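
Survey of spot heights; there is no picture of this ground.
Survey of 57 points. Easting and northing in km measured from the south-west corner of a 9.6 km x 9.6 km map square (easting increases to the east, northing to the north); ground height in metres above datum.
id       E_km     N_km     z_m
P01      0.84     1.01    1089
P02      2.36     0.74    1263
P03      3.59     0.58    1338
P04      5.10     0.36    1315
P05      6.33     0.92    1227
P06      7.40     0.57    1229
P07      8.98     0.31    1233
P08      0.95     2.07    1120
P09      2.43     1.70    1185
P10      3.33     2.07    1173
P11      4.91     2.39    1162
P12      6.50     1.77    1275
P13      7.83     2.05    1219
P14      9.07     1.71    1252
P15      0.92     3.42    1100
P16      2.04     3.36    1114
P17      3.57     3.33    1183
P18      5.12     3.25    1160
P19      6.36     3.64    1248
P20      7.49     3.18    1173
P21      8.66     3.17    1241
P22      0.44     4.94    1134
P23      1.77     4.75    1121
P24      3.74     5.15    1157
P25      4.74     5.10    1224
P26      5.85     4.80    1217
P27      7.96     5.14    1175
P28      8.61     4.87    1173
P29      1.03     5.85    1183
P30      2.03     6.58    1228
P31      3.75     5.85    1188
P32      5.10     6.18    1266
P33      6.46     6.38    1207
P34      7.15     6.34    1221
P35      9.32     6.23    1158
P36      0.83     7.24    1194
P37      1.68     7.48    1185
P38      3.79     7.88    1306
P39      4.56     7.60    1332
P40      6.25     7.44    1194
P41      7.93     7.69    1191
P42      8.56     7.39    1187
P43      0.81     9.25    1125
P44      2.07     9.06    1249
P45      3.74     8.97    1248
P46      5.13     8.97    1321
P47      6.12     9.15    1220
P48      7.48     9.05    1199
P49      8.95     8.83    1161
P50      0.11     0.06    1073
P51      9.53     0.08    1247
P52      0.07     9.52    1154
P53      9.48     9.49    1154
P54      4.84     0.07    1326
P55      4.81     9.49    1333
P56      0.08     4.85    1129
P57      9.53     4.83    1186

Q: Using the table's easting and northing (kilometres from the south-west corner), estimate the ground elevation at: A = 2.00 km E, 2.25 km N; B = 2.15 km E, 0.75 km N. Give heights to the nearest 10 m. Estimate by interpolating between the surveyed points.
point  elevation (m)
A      1180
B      1230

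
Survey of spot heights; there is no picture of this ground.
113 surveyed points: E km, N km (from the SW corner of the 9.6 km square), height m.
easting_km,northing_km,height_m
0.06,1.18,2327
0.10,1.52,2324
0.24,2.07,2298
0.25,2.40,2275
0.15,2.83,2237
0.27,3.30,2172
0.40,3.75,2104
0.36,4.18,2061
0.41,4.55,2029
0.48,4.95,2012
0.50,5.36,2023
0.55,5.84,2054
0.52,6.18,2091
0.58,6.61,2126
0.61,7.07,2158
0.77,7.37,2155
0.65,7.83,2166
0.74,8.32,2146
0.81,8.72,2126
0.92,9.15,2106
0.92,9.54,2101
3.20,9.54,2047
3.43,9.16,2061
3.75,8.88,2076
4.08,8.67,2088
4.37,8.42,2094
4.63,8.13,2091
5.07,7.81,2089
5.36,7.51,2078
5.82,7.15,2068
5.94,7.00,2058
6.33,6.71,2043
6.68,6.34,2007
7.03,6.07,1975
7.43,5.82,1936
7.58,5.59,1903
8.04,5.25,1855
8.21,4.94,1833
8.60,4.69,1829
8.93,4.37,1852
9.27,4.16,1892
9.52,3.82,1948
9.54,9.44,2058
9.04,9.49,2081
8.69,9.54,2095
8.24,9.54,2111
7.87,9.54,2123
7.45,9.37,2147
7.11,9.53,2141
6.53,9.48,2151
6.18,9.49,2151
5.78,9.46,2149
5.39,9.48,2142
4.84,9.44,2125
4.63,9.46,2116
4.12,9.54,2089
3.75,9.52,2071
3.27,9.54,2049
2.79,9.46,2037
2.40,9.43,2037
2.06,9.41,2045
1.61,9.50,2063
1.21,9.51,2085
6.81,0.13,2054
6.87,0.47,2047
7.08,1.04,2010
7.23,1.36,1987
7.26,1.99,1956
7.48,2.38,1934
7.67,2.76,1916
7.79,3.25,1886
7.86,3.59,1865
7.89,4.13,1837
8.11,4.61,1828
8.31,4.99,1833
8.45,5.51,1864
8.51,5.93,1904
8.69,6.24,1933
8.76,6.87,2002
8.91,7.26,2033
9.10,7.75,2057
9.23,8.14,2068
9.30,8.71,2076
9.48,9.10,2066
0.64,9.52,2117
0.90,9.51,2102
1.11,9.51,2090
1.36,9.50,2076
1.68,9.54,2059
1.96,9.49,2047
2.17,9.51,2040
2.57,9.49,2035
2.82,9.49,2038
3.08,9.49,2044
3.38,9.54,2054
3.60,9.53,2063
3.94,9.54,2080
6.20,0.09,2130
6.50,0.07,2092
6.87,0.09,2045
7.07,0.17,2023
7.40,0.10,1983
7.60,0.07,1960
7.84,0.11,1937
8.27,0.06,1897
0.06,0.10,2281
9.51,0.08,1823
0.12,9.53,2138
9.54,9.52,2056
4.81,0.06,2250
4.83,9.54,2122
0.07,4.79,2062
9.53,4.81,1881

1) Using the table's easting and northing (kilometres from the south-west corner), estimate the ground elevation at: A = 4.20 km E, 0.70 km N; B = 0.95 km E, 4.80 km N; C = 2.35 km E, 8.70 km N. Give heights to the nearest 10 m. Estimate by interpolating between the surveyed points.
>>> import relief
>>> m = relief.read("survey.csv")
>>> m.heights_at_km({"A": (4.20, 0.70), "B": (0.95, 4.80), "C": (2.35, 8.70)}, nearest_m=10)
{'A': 2270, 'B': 1960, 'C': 2060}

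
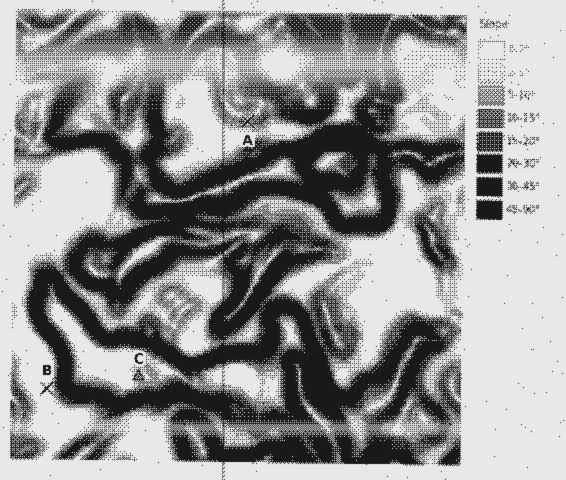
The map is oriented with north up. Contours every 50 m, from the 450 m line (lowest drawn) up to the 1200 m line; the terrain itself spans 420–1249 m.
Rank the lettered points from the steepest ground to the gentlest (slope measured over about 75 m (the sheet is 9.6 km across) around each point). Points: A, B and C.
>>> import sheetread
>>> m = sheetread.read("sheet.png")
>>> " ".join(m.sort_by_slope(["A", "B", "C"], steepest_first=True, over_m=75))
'A C B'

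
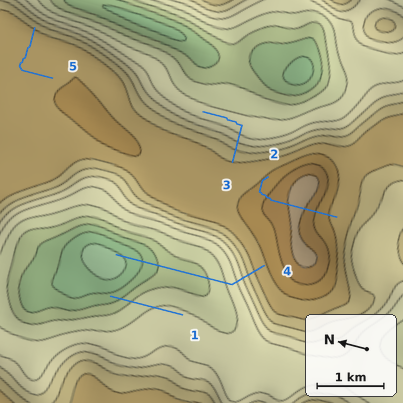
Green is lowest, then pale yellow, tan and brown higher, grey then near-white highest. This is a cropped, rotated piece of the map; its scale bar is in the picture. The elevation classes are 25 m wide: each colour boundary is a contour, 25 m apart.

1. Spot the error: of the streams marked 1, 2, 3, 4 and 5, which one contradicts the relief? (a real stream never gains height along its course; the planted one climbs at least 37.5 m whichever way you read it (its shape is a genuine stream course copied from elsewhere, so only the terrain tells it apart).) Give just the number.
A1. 2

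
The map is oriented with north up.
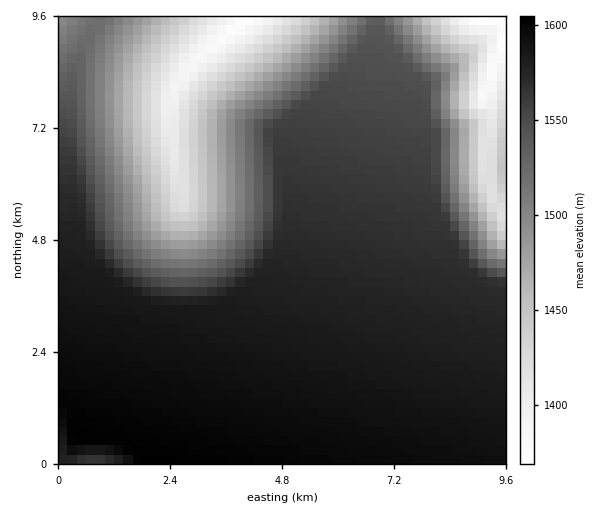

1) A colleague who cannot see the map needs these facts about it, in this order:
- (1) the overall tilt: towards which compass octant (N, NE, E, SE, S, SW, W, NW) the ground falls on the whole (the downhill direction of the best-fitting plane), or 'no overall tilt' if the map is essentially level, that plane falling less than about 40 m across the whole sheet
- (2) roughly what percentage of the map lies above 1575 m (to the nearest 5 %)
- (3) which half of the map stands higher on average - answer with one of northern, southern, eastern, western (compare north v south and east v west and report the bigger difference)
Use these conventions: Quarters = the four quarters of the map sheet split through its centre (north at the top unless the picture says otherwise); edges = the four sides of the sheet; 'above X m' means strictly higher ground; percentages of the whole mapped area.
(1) On the whole the ground falls towards the north.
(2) Roughly 40 % of the ground is higher than 1575 m.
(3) On average the southern half of the map is the higher ground.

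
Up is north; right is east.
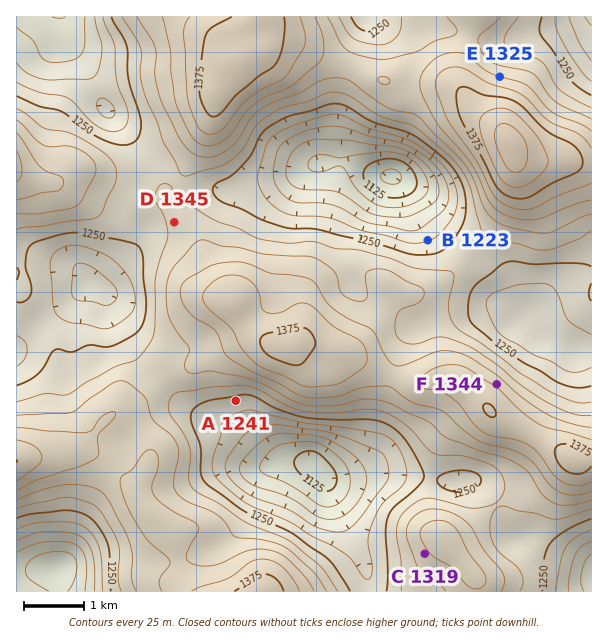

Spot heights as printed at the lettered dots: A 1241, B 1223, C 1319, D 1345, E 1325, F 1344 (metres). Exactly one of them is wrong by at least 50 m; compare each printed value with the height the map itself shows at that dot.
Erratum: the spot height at D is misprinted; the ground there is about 1282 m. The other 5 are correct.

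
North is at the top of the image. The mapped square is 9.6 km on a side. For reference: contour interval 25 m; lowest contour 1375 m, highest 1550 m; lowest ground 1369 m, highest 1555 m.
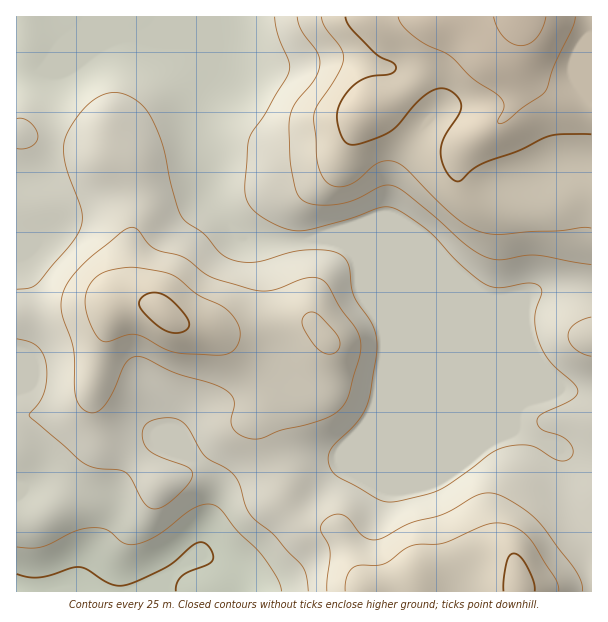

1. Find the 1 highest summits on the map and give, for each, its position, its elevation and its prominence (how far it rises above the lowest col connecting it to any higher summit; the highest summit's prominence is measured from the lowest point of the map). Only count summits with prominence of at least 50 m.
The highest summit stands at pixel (165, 314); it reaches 1508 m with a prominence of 81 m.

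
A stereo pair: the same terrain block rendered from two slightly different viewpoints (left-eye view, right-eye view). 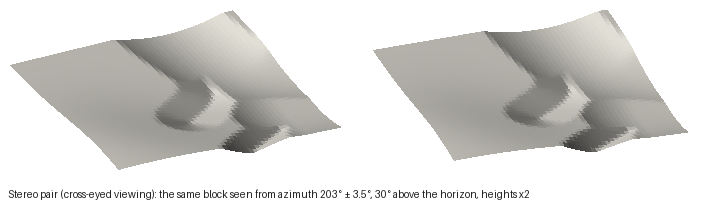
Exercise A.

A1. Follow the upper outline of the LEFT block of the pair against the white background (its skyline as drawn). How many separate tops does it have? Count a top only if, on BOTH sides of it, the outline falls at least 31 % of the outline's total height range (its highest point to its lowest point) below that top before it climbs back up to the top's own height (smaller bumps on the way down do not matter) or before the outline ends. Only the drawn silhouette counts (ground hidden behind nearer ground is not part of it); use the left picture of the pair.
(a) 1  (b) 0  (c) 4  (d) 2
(a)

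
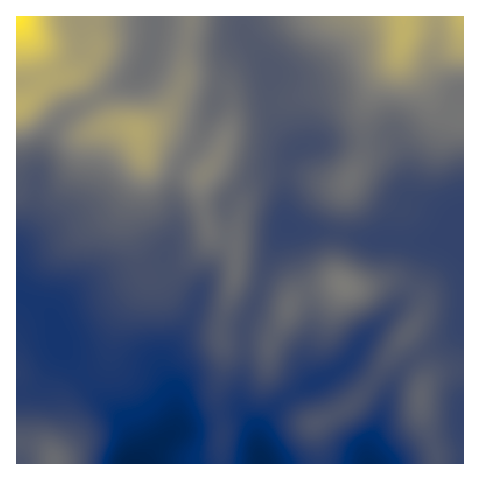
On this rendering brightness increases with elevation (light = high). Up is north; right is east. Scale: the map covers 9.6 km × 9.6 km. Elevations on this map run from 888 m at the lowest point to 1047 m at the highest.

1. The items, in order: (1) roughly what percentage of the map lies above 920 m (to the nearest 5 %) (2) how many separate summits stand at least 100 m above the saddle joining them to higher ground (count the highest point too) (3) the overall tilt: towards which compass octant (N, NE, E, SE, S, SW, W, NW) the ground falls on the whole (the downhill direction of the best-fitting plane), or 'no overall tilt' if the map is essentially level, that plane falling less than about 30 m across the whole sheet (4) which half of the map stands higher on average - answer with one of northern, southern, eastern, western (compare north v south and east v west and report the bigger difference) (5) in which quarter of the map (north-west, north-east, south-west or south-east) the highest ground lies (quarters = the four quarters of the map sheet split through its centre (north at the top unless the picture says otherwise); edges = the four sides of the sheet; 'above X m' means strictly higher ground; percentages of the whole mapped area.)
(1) Ground above 920 m makes up about 75 % of the sheet.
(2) There is 1 summit with 100 m or more of prominence.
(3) On the whole the ground falls towards the south.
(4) The northern half stands higher on average than the southern half.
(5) The highest ground is in the north-west quarter.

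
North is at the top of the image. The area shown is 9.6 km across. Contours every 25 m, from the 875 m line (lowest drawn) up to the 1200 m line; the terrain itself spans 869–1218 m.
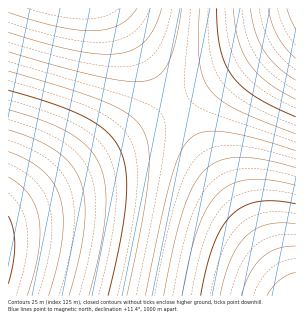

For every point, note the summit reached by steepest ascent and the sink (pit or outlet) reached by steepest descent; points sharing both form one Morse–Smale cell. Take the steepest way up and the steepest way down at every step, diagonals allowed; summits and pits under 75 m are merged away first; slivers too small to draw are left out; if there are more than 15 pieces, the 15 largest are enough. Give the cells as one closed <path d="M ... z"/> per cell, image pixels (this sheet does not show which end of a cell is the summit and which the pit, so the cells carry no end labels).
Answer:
<path d="M176 107l-168 105 0 84 286 0z"/><path d="M113 8l-105 0 0 204 167-105z"/><path d="M296 30l-121 77 120 189z"/><path d="M296 8l-183 0 63 98 119-75z"/>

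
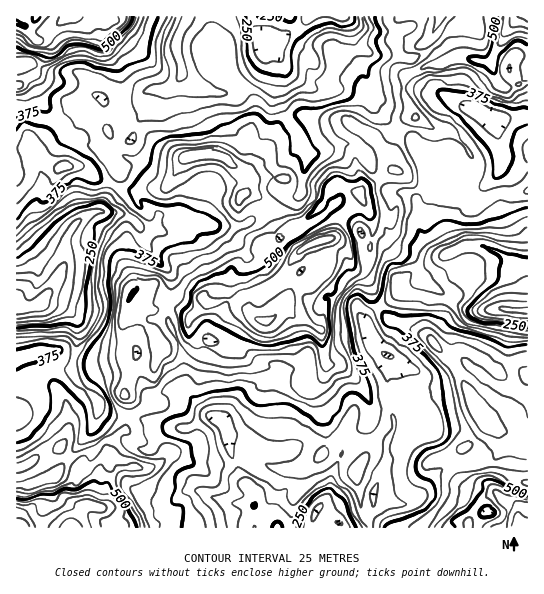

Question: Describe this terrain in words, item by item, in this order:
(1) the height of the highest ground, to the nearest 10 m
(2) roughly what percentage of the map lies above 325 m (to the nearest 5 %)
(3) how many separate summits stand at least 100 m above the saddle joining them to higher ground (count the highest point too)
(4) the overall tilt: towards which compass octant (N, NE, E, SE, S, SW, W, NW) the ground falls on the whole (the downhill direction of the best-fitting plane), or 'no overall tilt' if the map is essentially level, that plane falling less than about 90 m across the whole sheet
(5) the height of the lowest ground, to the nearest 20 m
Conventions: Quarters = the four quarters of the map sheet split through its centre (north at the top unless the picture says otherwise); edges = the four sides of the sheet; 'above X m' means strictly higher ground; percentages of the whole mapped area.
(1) The highest ground is at about 630 m.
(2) About 80 % of the map lies above 325 m.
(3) There are 5 summits with 100 m or more of prominence.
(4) There is no overall tilt: the best-fitting plane is nearly level.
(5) The lowest ground is at about 120 m.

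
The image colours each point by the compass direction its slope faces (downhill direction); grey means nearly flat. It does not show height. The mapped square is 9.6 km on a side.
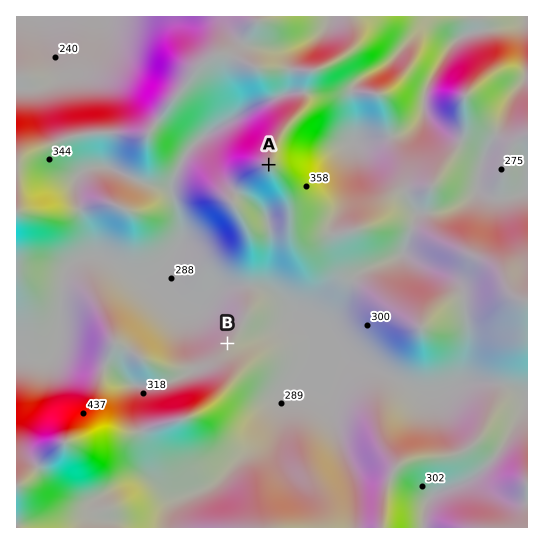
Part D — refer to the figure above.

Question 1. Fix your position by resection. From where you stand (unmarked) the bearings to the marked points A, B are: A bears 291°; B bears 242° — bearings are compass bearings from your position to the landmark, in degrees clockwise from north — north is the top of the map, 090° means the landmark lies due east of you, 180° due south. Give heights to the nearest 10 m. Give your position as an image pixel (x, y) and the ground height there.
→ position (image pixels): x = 440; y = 230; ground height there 300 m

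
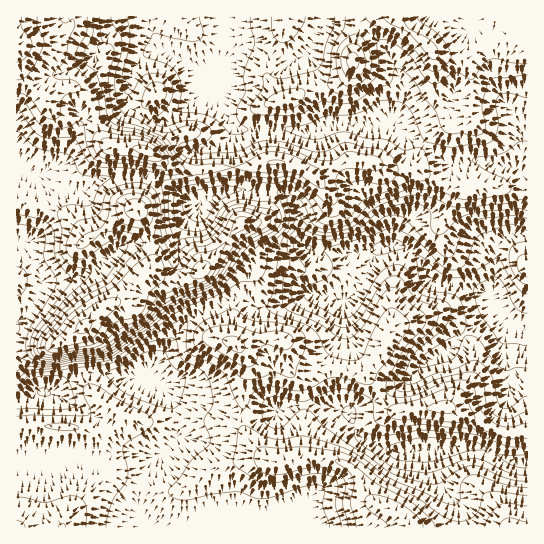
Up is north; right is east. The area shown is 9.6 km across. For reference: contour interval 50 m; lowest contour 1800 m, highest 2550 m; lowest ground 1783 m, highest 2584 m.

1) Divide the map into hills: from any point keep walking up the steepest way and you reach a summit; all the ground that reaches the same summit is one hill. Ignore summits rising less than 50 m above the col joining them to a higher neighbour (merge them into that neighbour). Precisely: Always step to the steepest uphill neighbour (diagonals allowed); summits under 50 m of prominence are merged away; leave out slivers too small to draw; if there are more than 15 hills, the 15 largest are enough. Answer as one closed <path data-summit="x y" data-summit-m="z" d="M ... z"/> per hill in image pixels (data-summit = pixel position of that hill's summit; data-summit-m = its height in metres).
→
<path data-summit="17 46" data-summit-m="2584" d="M225 16l-209 1 1 306 16-20 8-17-5-19-16-24 1-2 8-1 6-6 10-29 0-12-2-6-6-8-6-4 10 0 18-10 6-7 10-23 10-14 36-12 8-12 3 10 6 6 11 6 16 1 5-4-2 5 3 8 9 16 11 6 9-1 0 28 5 22 14-8 10-1 3-4 1-25-2-24 2-11-12-20-8-26 0-8 8-22z"/><path data-summit="83 326" data-summit-m="2565" d="M38 176l-5 1 6 4 6 12-1 17-9 24-6 6-9 2 13 20 8 19-5 18-20 24 0 23 7 23 18 22 6 2 8-2 19-15 8-3 24 0 40 6 7-13 16-19 12-21 12-13-14-36 0-38 2-9 7-11-19 16-27 8-17 1-14 8-15-26-12-33-30-5z"/><path data-summit="409 527" data-summit-m="2239" d="M165 389l-2 1 12 19 4 26-28 28-11 22 0 25 11 18 31 0 32-13 24 1 16 9 8 2 11-7 25-9 7 8 4 9 151-1-1-21-22-31-6-26-38 2-20-7-8-4-8-7-6-18-4-3-22-7-28 0-19 4-9 6-30 2-13-4-15-8-32-6z"/><path data-summit="353 61" data-summit-m="2421" d="M527 16l-51 1-1 13 8 1 9 6 4 17-1 27 14 27-7-3-17 2-34-3 0 5-9 6-32 12-9 0 2 6 7 6 13 5 27 20 27-4 21 5 12 0 17 10z"/><path data-summit="17 527" data-summit-m="2105" d="M106 373l-24 0-8 3-24 17-9-1-14 7-11 2 1 127 134-1-11-17-1-20 5-16 7-11 28-28-4-26-10-16-11-10-12-6-15 0z"/><path data-summit="235 345" data-summit-m="2214" d="M322 293l-13 0-34 14-17 0-16-10-8-1-29 12-12 7-12 11-12 21-18 23-4 9 32 20 32 6 15 8 13 4 30-2 9-6 19-4 28 0 22 7-10-14-4-16 0-19 11-30 0-32z"/><path data-summit="443 407" data-summit-m="2110" d="M497 311l-34 24-17 17-19 8-24 24-25 15-23 9-6 6 8 19 8 7 28 11 46-2 22-4 13 0 16 6 11-25 8-37-4-32 3-32z"/><path data-summit="275 162" data-summit-m="2353" d="M323 127l-9 4-20 0-9-3-46 1-5-2-3 11 2 36-1 13-3 3 36 1 22 5 6 6 4 9 4 30 8 7 40 5 8-2 21-2 11-4-2-14-4-8-15-17-8-15-16-17-15-28z"/><path data-summit="394 17" data-summit-m="2370" d="M475 16l-152 0-2 5 36 4 10 6 16 14 6 9 15 32 0 12-9 23 6 6 9 0 37-15 4-8 34 3 17-2 7 2-14-26 1-27-4-17-9-6-8-1z"/><path data-summit="146 151" data-summit-m="2572" d="M129 97l-8 12-36 12-10 14-10 23-11 10-13 7-9 0 9 2 13 11 25 4 30-15 36-1 22 9 23 15 12 1 2-7-4-16 0-28-9 1-9-4-6-8-9-20-14 1-15-7-6-6z"/><path data-summit="201 271" data-summit-m="2484" d="M201 203l-5 8-12 14-5 14 0 38 13 30 1 8 41-19 8 1 16 10 17 0 37-14-23-12-27-5-6-7-3-8-8-9-28-21-14-14z"/><path data-summit="510 527" data-summit-m="2215" d="M474 445l-42 5 5 25 22 31 1 21 67 1 1-66-18-2z"/><path data-summit="137 209" data-summit-m="2535" d="M145 176l-36 1-16 7-10 7 13 35 15 26 14-8 17-1 29-10 21-19 9-12-11-2-23-15z"/><path data-summit="527 266" data-summit-m="1983" d="M522 235l-13 0-9 10-4 17-3 39 4 10 12 13 18 4 1-91z"/>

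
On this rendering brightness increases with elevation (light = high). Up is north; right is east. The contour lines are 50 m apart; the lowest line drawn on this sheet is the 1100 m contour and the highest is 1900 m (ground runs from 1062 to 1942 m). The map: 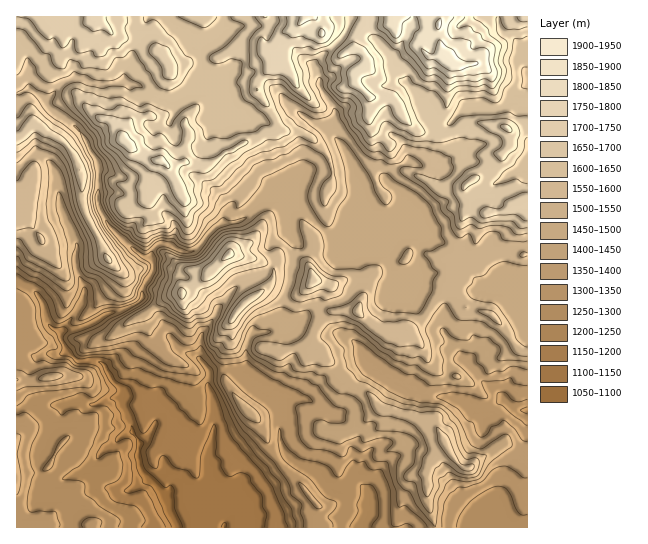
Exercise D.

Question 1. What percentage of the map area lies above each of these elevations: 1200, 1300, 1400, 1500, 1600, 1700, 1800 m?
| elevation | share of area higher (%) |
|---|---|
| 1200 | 93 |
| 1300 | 82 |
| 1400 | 68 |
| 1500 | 50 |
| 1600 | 32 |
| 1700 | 13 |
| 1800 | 3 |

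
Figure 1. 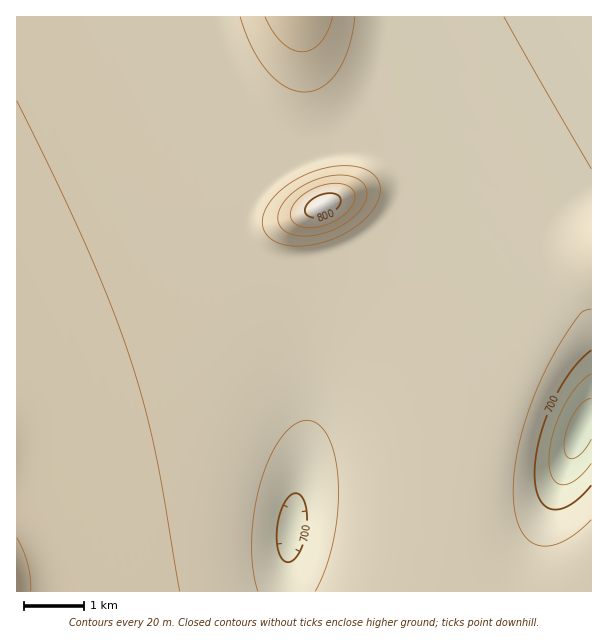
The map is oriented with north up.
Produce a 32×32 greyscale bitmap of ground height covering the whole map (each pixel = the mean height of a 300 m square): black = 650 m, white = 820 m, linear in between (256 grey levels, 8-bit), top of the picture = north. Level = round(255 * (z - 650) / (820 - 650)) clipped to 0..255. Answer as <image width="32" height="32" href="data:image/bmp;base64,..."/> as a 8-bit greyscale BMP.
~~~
<image width="32" height="32" href="data:image/bmp;base64,Qk02CAAAAAAAADYEAAAoAAAAIAAAACAAAAABAAgAAAAAAAAEAAATCwAAEwsAAAABAAAAAAAAAAAAAAEBAQACAgIAAwMDAAQEBAAFBQUABgYGAAcHBwAICAgACQkJAAoKCgALCwsADAwMAA0NDQAODg4ADw8PABAQEAAREREAEhISABMTEwAUFBQAFRUVABYWFgAXFxcAGBgYABkZGQAaGhoAGxsbABwcHAAdHR0AHh4eAB8fHwAgICAAISEhACIiIgAjIyMAJCQkACUlJQAmJiYAJycnACgoKAApKSkAKioqACsrKwAsLCwALS0tAC4uLgAvLy8AMDAwADExMQAyMjIAMzMzADQ0NAA1NTUANjY2ADc3NwA4ODgAOTk5ADo6OgA7OzsAPDw8AD09PQA+Pj4APz8/AEBAQABBQUEAQkJCAENDQwBEREQARUVFAEZGRgBHR0cASEhIAElJSQBKSkoAS0tLAExMTABNTU0ATk5OAE9PTwBQUFAAUVFRAFJSUgBTU1MAVFRUAFVVVQBWVlYAV1dXAFhYWABZWVkAWlpaAFtbWwBcXFwAXV1dAF5eXgBfX18AYGBgAGFhYQBiYmIAY2NjAGRkZABlZWUAZmZmAGdnZwBoaGgAaWlpAGpqagBra2sAbGxsAG1tbQBubm4Ab29vAHBwcABxcXEAcnJyAHNzcwB0dHQAdXV1AHZ2dgB3d3cAeHh4AHl5eQB6enoAe3t7AHx8fAB9fX0Afn5+AH9/fwCAgIAAgYGBAIKCggCDg4MAhISEAIWFhQCGhoYAh4eHAIiIiACJiYkAioqKAIuLiwCMjIwAjY2NAI6OjgCPj48AkJCQAJGRkQCSkpIAk5OTAJSUlACVlZUAlpaWAJeXlwCYmJgAmZmZAJqamgCbm5sAnJycAJ2dnQCenp4An5+fAKCgoAChoaEAoqKiAKOjowCkpKQApaWlAKampgCnp6cAqKioAKmpqQCqqqoAq6urAKysrACtra0Arq6uAK+vrwCwsLAAsbGxALKysgCzs7MAtLS0ALW1tQC2trYAt7e3ALi4uAC5ubkAurq6ALu7uwC8vLwAvb29AL6+vgC/v78AwMDAAMHBwQDCwsIAw8PDAMTExADFxcUAxsbGAMfHxwDIyMgAycnJAMrKygDLy8sAzMzMAM3NzQDOzs4Az8/PANDQ0ADR0dEA0tLSANPT0wDU1NQA1dXVANbW1gDX19cA2NjYANnZ2QDa2toA29vbANzc3ADd3d0A3t7eAN/f3wDg4OAA4eHhAOLi4gDj4+MA5OTkAOXl5QDm5uYA5+fnAOjo6ADp6ekA6urqAOvr6wDs7OwA7e3tAO7u7gDv7+8A8PDwAPHx8QDy8vIA8/PzAPT09AD19fUA9vb2APf39wD4+PgA+fn5APr6+gD7+/sA/Pz8AP39/QD+/v4A////AK6ak5GQjoyLiIWCfHNmWlplb3Z5e3x8fHt6eXd2dXV1qpiSkI+OjIqIhYF7cmNST15rc3h6e3t7enp4dXJxcnSilZGQjo2LioeFgXtxYUxHV2hydnl6enp6eXZxbGpscJqTkY+OjYuJh4SBe3JiTENTZXB1eHl6enl4dW5kXmFplZKQj42Mi4mHhIB7c2RQRVJkb3R3eHl5eXh0bFxPUF2TkZCOjYyKiIaEgHx0aFdMVWRudHZ4eHh4d3RqVkA5SZOQj46Ni4qIhoSAfHZsXlVaZW5zdnd4eHh3dGtVNSMwk5CPjYyLiYiGg4B9d29lXl9nbnN1d3d3d3Z0bVcyExeTj46NjIqJh4WDgH14cmplZWpvc3V2d3d2dnRvXTkQBpKPjoyLioiHhYOBfXl0bmppbHBzdXZ2dnZ1dHFkRhsEkY6NjIuJiIaFg4B+enZybm1ucXN1dXZ2dXV0cmpULxCPjo2LiomHhoSDgH57eHRxcHByc3R1dXV1dHRybmBFJ4+NjIuKiIeGhIKAfnx5dnNycnJ0dHV1dXR0c3JwaFc/jo2LiomIh4WEgoB+fHl3dXNzc3R0dHR0dHNzcnFtY1ONjIuKiYeGhYOCgH58enh2dHR0dHR0dHRzc3JxcW9qYY2MiomIh4aEg4GAfnx6eHd1dHR0dHR0c3NycnFwb21pjIuKiYiGhYSDgYB+fHp5d3Z1dHR0dHNzcnJxcHBvbnGMi4mIh4aFg4KBf358e3l3dnV1dHRzc3NycXFwb29xeouKiYiHhoSDgoB/fnx7enl3dXV0dHNzcnJxcG9vb3R/i4qIh4aFhIOBgH99fH6KlJOGeXRzc3JycXBwb25uc36KiYiHhoWDgoGAfn18g6DBz8Gff3RzcnFxcG9ubm1vd4qIh4aFhIOCgX9+fXt+mcXm6MmbenJycXBvb25tbGxuiYiHhoWEgoGAf358e3qAmrvMwaB/cnFwcG9ubW1sa2qJh4aFhIOCgYB+fXx7enh6g4+QhXdycXBvb25tbGtqaYiHhoWEg4GAf359fHp5eHd2dXV0cnFwcG9ubWxsa2pph4aFhIOCgYB/fnx7enl4d3Z1c3NycXBvbm5tbGtqaWiHhoWEg4KAf359fHt6eXl7e3h0cnFwcG9ubWxra2ppaIaFhIOCgYB/fn18enl6f4ODfndycXBvbm1tbGtqaWhnhoWEg4KBf359fHt6en+Ij4+HfHNxcG9ubWxramlpaGeFhIOCgYB/fn18e3p8h5ScnJGCdXBvbm1tbGtqaWhnZoWEg4KBgH59fHt6eoCQoaqpm4h3cG9ubWxramloaGdmhIOCgYB/fn18e3p6hpmtt7SkjXlwbm1sbGtqaWhnZmU="/>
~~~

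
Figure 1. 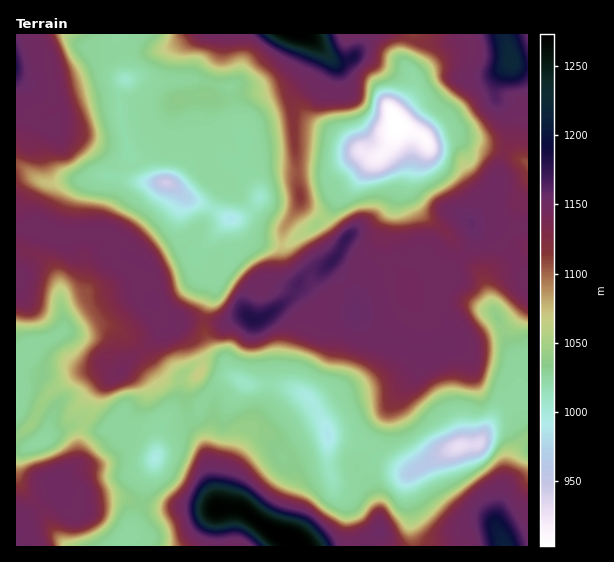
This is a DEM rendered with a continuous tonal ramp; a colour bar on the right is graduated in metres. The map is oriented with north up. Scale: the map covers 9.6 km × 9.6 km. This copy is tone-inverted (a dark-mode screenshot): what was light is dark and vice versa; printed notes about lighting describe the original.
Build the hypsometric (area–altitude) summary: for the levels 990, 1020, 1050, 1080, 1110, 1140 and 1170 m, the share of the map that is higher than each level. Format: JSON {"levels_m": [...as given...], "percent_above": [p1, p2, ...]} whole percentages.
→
{"levels_m": [990, 1020, 1050, 1080, 1110, 1140, 1170], "percent_above": [96, 90, 59, 51, 43, 30, 5]}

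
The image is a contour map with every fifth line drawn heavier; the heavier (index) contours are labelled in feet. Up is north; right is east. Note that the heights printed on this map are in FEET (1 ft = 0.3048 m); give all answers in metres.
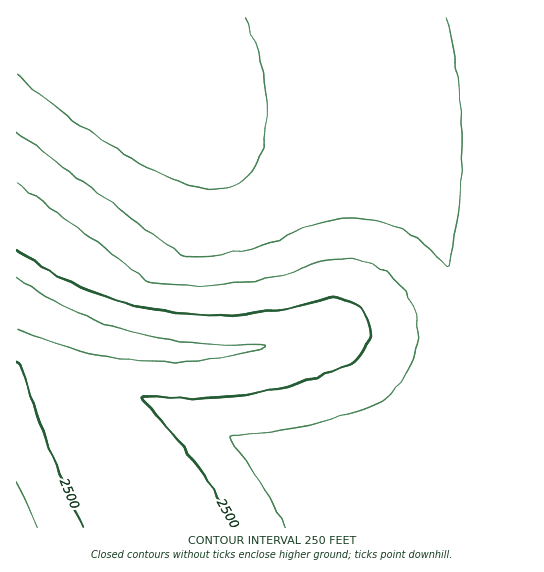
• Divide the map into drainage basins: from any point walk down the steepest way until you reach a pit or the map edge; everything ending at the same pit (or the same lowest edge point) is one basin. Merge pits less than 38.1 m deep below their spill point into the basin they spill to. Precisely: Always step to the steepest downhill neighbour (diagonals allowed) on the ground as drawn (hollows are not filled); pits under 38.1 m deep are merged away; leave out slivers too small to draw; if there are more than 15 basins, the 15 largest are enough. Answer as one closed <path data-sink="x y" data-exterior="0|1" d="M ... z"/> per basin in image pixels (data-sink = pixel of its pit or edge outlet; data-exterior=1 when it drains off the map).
<path data-sink="81 23" data-exterior="0" d="M527 16l-511 1 0 284 27 15 42 17-10 42 1 16 56 91 25 46 371-1z"/><path data-sink="17 527" data-exterior="1" d="M17 301l-1 226 139 1-23-46-56-91-1-16 10-42-42-17z"/>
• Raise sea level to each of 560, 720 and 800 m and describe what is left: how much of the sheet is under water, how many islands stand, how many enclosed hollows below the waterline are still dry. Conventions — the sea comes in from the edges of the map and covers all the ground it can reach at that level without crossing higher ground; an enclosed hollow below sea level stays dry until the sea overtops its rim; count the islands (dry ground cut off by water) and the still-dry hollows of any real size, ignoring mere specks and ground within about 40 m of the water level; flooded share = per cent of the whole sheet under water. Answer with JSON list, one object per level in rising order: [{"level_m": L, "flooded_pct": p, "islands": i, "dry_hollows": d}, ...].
[{"level_m": 560, "flooded_pct": 20, "islands": 0, "dry_hollows": 0}, {"level_m": 720, "flooded_pct": 73, "islands": 0, "dry_hollows": 0}, {"level_m": 800, "flooded_pct": 90, "islands": 0, "dry_hollows": 0}]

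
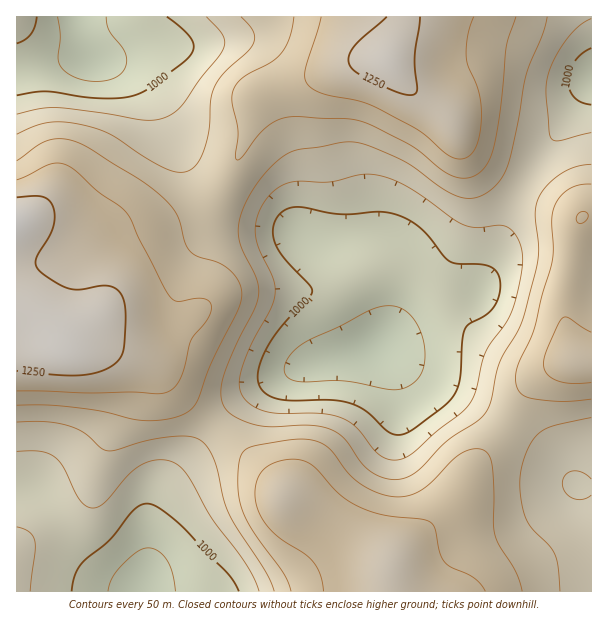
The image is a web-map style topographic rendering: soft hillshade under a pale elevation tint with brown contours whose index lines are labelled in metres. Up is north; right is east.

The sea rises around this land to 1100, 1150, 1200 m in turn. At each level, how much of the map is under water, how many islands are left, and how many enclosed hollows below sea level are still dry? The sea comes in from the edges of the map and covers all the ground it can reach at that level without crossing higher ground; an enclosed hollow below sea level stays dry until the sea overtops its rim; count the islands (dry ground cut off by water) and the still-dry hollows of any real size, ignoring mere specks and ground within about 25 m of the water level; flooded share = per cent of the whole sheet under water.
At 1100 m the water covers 48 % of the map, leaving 0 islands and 0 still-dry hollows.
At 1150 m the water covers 64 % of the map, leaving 0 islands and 0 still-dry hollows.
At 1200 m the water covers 80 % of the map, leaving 0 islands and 0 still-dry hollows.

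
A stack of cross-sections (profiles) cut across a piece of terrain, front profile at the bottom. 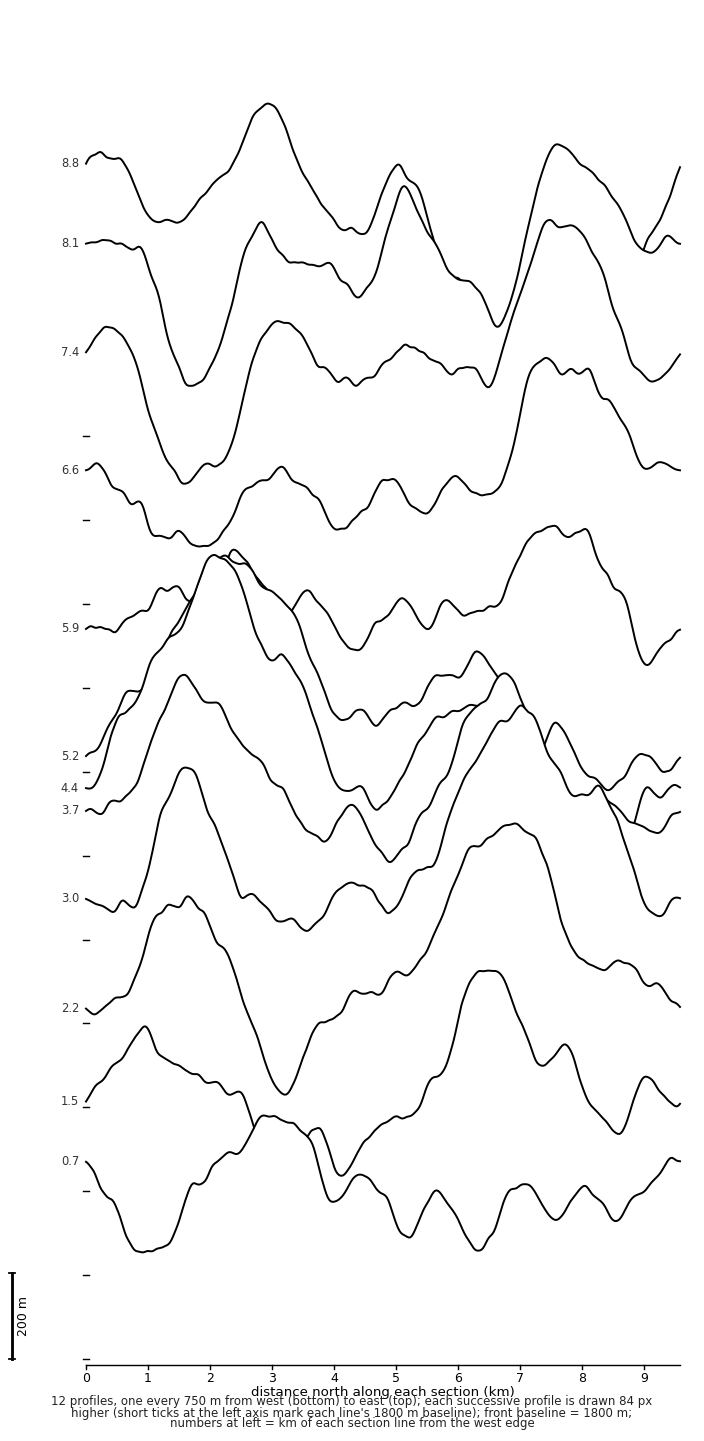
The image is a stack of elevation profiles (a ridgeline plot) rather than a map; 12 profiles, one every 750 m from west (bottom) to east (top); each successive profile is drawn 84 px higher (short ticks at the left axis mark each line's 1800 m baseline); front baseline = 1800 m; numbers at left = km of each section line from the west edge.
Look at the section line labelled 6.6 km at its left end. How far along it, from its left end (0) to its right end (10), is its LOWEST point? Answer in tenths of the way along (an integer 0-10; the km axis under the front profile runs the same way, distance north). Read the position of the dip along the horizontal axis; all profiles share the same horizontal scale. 2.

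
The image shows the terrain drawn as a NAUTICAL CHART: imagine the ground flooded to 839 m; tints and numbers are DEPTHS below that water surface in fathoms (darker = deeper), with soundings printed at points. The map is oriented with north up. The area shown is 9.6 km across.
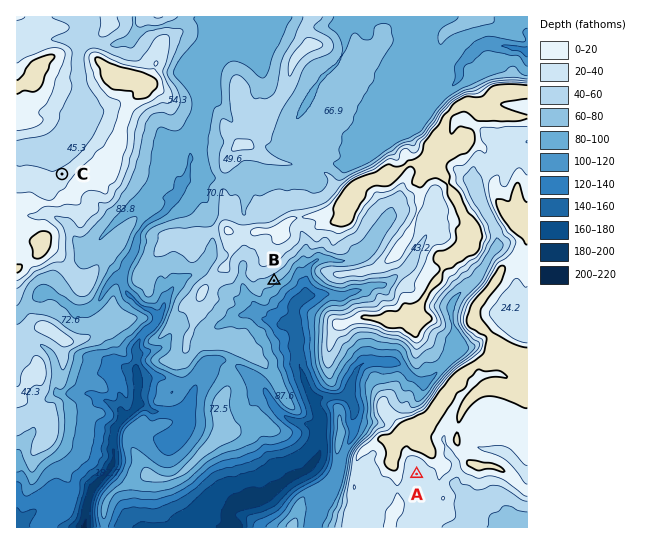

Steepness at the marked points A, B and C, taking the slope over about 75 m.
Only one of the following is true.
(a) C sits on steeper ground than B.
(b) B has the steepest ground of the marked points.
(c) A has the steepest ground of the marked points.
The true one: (b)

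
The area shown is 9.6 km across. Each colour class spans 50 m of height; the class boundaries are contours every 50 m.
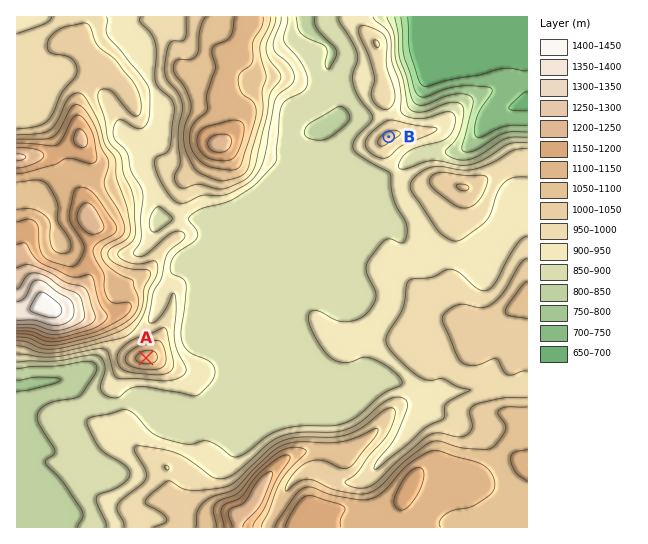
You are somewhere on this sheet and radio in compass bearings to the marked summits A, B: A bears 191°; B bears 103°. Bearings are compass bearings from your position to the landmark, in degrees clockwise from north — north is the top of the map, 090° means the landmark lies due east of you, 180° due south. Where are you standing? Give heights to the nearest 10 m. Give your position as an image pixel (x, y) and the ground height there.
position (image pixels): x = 198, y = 93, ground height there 1080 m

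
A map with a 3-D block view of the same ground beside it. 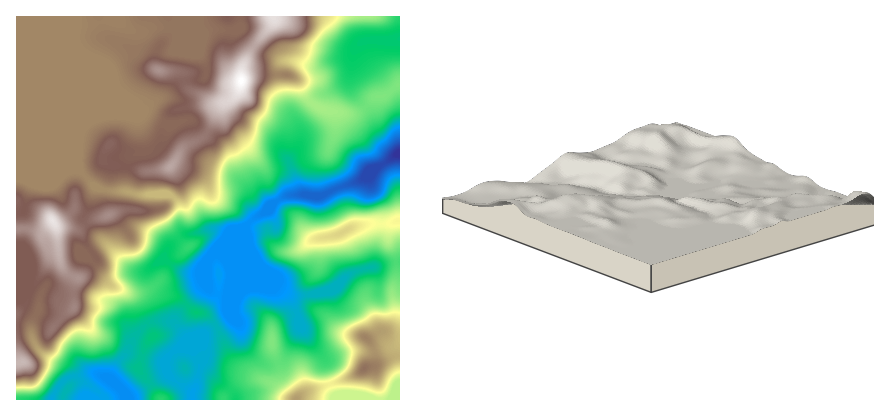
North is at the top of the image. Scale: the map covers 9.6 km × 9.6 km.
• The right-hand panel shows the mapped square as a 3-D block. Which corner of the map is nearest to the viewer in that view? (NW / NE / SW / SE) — NW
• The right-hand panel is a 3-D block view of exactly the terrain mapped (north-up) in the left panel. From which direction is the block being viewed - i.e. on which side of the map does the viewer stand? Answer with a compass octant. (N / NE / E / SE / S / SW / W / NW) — NW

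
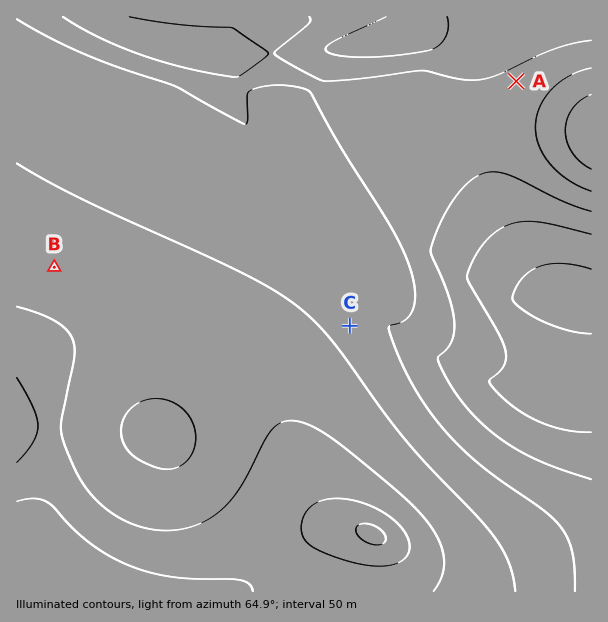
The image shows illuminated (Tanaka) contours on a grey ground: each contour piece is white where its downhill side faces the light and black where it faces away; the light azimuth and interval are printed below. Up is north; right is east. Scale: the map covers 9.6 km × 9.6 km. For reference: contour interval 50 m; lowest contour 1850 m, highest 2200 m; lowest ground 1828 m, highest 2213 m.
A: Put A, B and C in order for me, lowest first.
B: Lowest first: A C B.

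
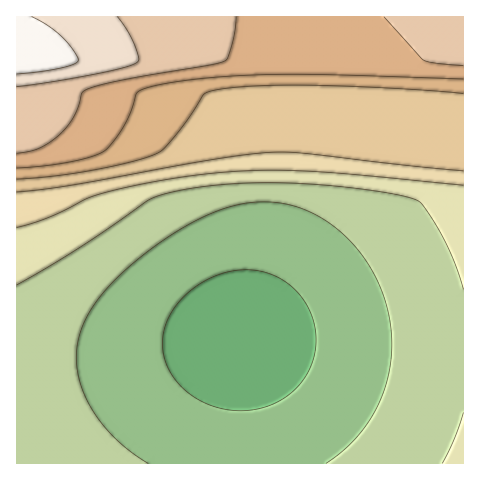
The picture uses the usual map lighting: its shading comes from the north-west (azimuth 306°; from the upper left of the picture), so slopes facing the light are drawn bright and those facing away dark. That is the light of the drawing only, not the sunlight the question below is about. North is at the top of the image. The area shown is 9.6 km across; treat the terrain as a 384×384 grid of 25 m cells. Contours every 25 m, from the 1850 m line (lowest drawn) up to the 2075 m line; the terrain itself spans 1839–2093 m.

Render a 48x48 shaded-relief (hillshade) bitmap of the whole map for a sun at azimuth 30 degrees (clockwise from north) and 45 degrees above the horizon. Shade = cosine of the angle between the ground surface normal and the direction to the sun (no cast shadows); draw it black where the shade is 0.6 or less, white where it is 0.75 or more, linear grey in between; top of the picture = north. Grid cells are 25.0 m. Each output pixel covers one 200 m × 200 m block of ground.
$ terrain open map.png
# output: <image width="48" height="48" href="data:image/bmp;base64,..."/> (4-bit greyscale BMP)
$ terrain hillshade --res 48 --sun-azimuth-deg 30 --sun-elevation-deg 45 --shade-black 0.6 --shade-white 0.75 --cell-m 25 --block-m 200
<image width="48" height="48" href="data:image/bmp;base64,Qk32BAAAAAAAAHYAAAAoAAAAMAAAADAAAAABAAQAAAAAAIAEAAATCwAAEwsAABAAAAAAAAAAAAAAABEREQAiIiIAMzMzAERERABVVVUAZmZmAHd3dwCIiIgAmZmZAKqqqgC7u7sAzMzMAN3d3QDu7u4A////ALu7u7vMzMzMzMzMzMzMu7u7u7u7u7u7u7u7u7vMzMzMzMzMzMzLu7u7u7u7u7u7u7u7u7vMzMzMzMzMzMzLu7u7u7u7u7u7u7u7u7vMzMzMzMzMzMy7u7u7u7u7u7u7u7u7u7vMzMzMzMzMzMu7u7u7u7u7u7u7u7u7u7vMzMzMzMzMzLu7u7u7u7u7u7u7uru7u7u8zMzMzMzMy7u7u7u7u7u7u7qqqru7u7u8zMzMzMzLu7u7u7u7u7u7qqqqqru7u7u7vMzMzMu7u7u7u7u7u7uqqqqqqru7u7u7u7u7u7u7u7u7u7u7uqqqqqqqqru7u7u7u7u7u7u7u7u7u7u6qqqqqqqqqru7u7u7u7u7u7u7u7u7u7qqqqqqqqqqqru7u7u7u7u7u7u7u7u7uqqqqqqqqqqqqru7u7u7u7u7u7u7u7u6qqqqqqqqqqqqqru7u7u7u7u7u7u7u7qqqqqqqqqqqqqqqru7u7u7u7u7u7u7uqqqqqqqqqqqqqqqqqq7u7u7u7u7u7u6qqqqqqqqqqqqqqqqqqqqqru7u7u7u6qqqqqqqqqqqqqqqqqqqqqqqqqqqqqqqqqqqqqqqqqqqqqqqqqqqqqqqqqqqqqqqqqqqqqqqqqqqqqqqqqqqqqqqqqqqqqqqqqqqqqqqqqqqqqqqqqqqqqqqqqqqqqqqqqqqqqqqqqqqqqqqqqqqqqqqqqqqqqqqqqqqqqqqqqqqqqqqqqqqqqqqqqqqqqqqqqqqqqqqqqqqqqqqqqqqpmaqqqqqqqqqqqqqqqqqqqqqqqqqqqqqpmZqqqqqqqqqqqqqqqqqqqqqqqqqqqqqpmZmqqqqqqqqqqqqqqqqqqqqqqqqqqqqpmZmZmqqqqqqqqqqZmZmZmZmZmZqqqqqoiIiIiIiImYiIiIiIiIiIiIiIiIiIiIiGZmZmZmZmZmZmZmZmZmZmZmZmZmZmZmZlVVVVVVVVVVVVVVVVVVVVVVVVVVVVVVVVVVVVVVVVVVVVVVVVVVVVVVVVVVVmZmZmZmZ3d3d3d3d3d3d3d3d3d3d3d3d3d3eIiImZmZmZmZmZmZmZmZmZmZmZmZmZmZmaqqqqqqqqqqqqqqqqqqqqqqqqqqqqqqqqqqqqqru7u7qqqqqqqqqqqqqqqqqqqqqqqqq7u7u7u7u7qqqqqqqqqqqqqqqqqqqqqru7u7u7u7u7u6qqqqqqqqqqqqqqqqqru7u7u7u7u7u7u6qqqqqqqqqqqqqqqqqqqqqqqqqqqqqqqZmZmZmZmZmZmZmZmZmXd3d3d3d3d3d3dmZmZmZmZmZmZmZmZmZlVWZmZmZlVVVVVVVVVERERERERERERVVXd4iIiIiId3d3d3d3d3d3d3d3d3d3d3d6u7u7u7u7qqqqqqqqqqqqqqqqqqqqqqqszMzMzMzMzLu7u7u7u7uqqqqqqqqqqru8zMzMzMzMzLu7u7u7u7u7qqqqqqqru7u8zMzMzMzMzMu7u7u7u7u7u7qqqru7u7u8zMzMzMzMzMu7u7u7u7u7u7u7u7u7u7uw=="/>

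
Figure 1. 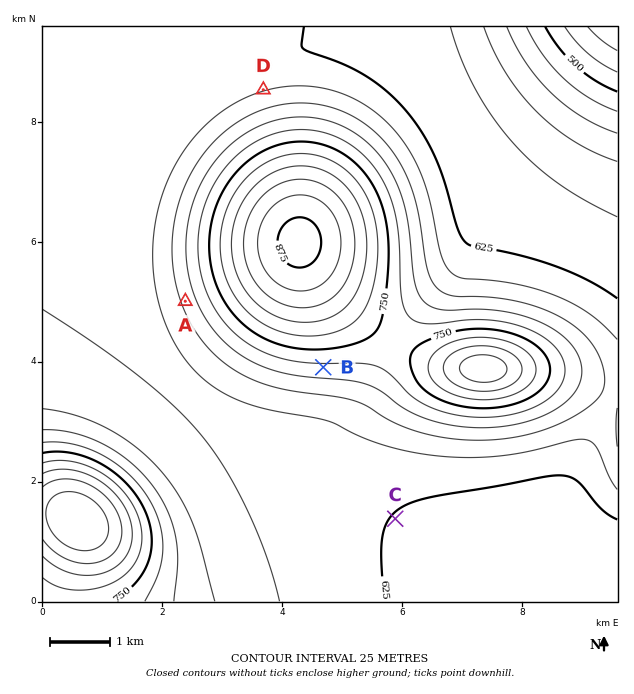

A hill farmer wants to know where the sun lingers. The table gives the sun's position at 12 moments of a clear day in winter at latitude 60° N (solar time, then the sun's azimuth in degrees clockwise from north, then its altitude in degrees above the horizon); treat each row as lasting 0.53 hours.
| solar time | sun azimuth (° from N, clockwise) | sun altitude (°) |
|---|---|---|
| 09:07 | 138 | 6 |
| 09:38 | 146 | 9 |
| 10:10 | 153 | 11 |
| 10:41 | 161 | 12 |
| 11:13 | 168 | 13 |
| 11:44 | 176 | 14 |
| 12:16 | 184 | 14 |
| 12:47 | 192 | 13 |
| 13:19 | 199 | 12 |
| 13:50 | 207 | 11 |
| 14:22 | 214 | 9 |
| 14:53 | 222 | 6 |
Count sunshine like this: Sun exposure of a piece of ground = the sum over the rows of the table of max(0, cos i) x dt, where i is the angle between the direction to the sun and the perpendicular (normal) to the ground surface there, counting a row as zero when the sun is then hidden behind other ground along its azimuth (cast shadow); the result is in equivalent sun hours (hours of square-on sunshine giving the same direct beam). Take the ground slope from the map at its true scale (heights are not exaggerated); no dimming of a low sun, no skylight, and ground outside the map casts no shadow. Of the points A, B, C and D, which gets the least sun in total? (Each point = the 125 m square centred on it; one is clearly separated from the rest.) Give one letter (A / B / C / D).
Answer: D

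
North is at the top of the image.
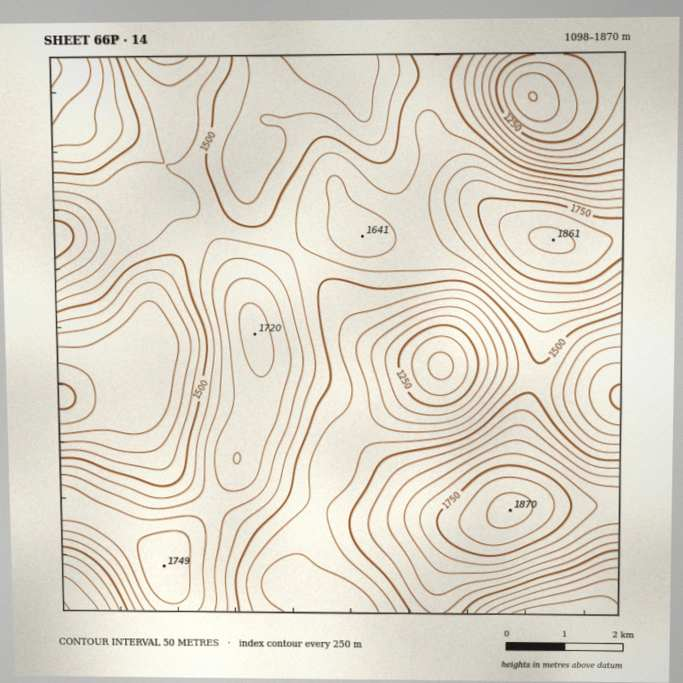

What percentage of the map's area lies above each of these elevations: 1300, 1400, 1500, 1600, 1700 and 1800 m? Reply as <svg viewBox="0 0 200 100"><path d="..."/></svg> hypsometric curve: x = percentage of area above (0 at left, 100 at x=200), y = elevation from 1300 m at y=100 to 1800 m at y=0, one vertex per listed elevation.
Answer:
<svg viewBox="0 0 200 100"><path d="M185 100l-29-20-47-20-54-20-34-20-15-20"/></svg>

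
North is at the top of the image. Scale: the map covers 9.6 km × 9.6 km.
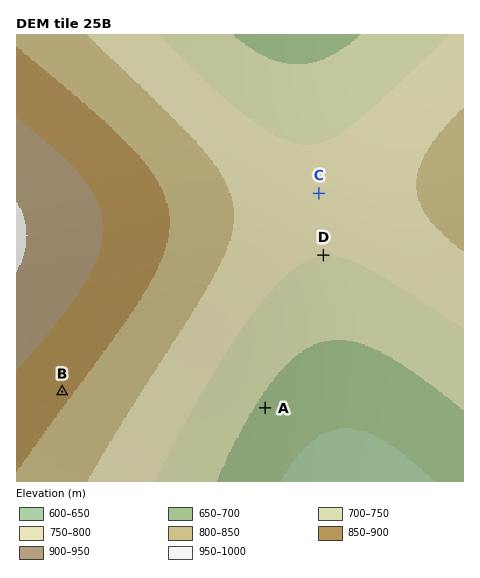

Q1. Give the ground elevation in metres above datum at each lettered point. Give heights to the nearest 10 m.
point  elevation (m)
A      690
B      860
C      770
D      750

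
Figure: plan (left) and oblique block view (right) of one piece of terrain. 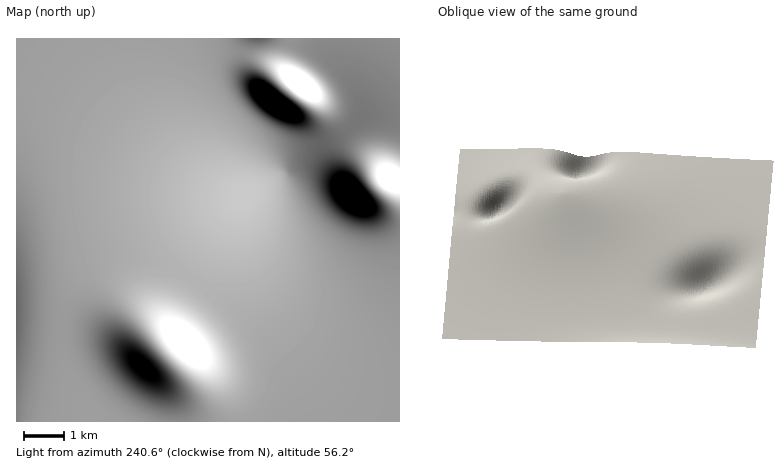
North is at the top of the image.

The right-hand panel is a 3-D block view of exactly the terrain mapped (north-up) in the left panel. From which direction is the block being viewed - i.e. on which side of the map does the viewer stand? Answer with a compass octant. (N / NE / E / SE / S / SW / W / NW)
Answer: W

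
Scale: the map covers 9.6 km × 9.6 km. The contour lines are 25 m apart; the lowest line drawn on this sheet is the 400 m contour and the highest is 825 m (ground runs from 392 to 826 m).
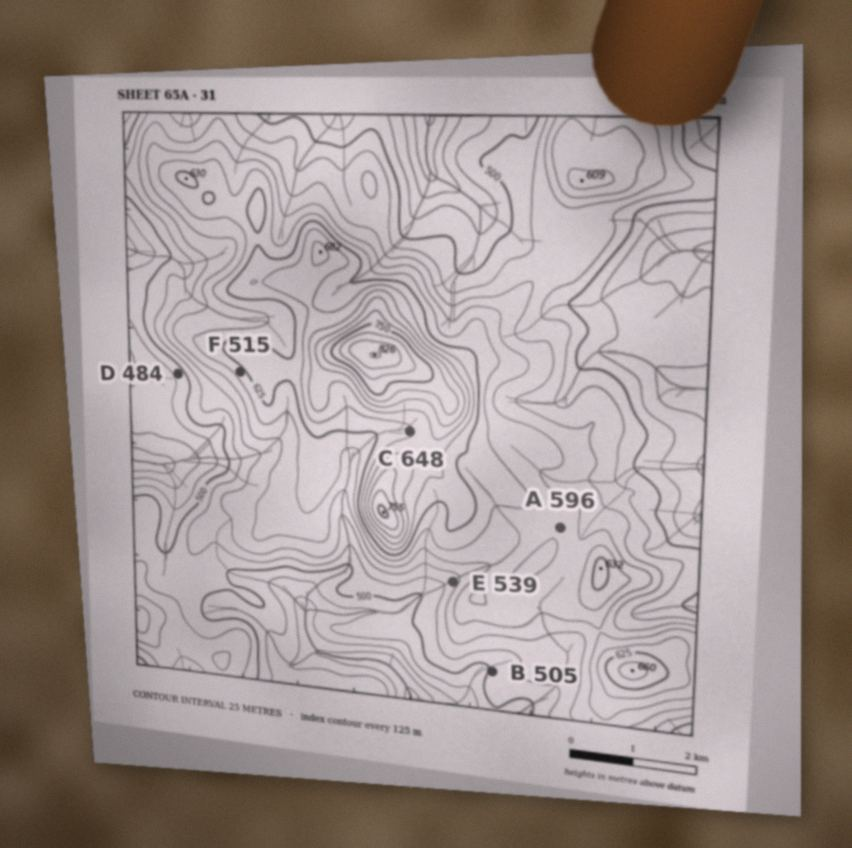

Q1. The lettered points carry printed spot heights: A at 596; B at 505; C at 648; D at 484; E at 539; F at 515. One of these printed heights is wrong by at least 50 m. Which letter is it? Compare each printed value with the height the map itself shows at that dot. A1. F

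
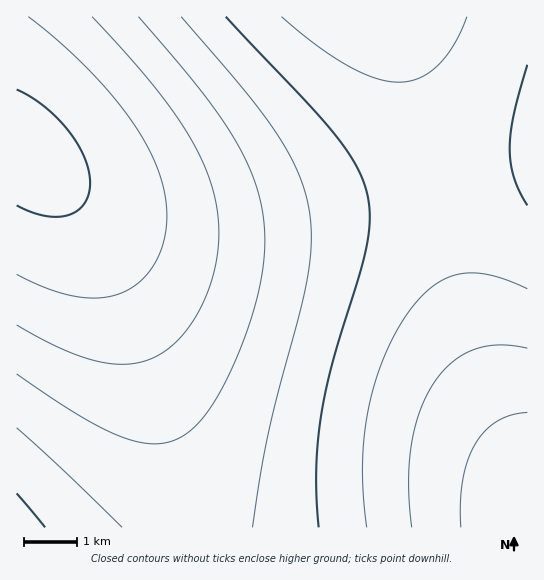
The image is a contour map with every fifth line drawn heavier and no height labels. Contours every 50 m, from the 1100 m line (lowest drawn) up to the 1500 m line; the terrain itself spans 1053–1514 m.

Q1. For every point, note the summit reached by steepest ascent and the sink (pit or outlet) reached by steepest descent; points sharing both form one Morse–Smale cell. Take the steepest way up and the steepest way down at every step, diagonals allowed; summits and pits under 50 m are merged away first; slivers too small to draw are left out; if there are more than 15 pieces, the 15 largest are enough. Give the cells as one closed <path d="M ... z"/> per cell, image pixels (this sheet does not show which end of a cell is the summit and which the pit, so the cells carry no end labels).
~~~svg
<path d="M527 164l-216 44-97 13-57 0-38-6-33-14-33-24-2 1 24 28 14 21 24 46 14 32 46 146 12 47 4 30 339-1z"/><path d="M527 16l-510 0-1 133 5 0 37 34 28 18 33 14 38 6 57 0 75-9 238-48z"/><path d="M21 149l-5 1 0 377 171 1 1-14-3-16-14-56-39-123-19-46-20-39-18-28-20-24z"/>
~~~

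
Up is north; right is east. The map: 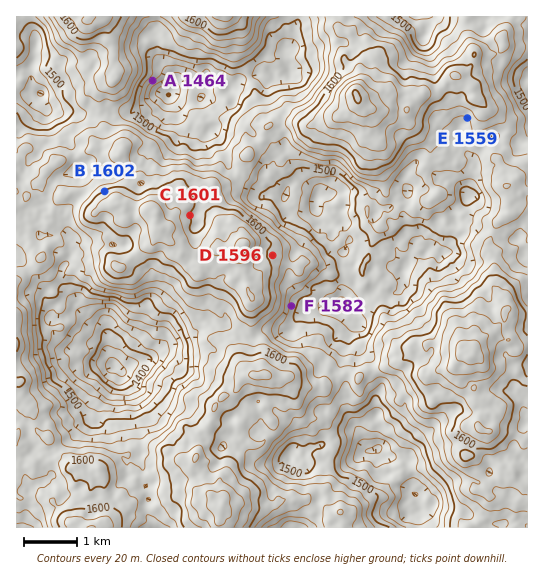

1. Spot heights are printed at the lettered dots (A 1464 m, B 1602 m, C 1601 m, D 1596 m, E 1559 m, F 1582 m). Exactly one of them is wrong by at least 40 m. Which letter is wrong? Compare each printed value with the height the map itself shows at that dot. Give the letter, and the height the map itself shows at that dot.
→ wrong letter F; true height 1512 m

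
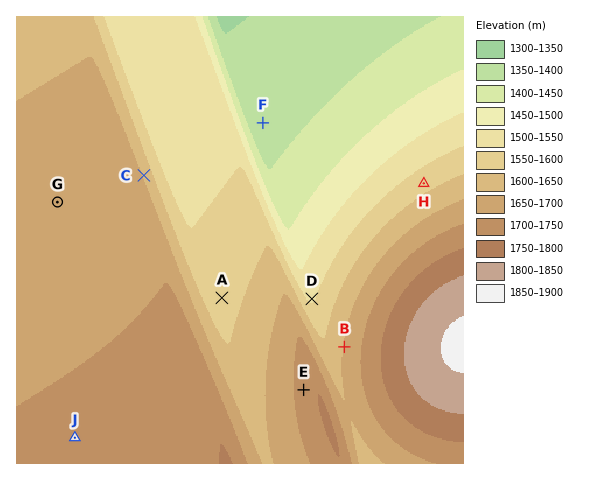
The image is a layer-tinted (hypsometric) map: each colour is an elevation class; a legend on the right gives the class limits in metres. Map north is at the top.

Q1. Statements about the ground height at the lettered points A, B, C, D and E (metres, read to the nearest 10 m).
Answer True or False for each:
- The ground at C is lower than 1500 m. False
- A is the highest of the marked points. False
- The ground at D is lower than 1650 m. True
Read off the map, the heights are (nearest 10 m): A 1580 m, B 1650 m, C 1640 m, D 1540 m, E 1720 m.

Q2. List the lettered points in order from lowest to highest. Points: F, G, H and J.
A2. F H G J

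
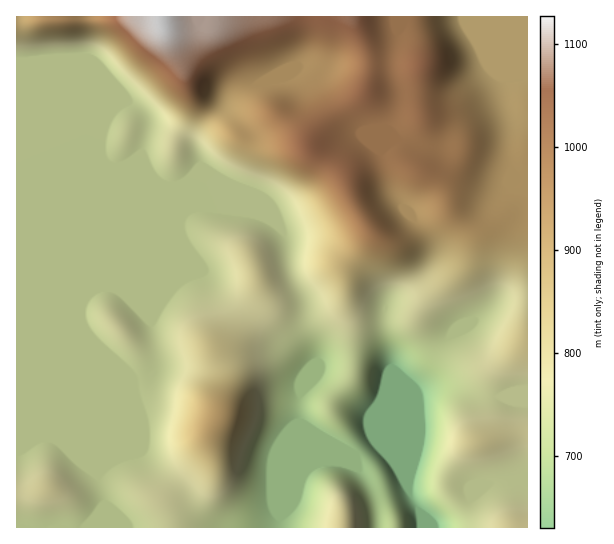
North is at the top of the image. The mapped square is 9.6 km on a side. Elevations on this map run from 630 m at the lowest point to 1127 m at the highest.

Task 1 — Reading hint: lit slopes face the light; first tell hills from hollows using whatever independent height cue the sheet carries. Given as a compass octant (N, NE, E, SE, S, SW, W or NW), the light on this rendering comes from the W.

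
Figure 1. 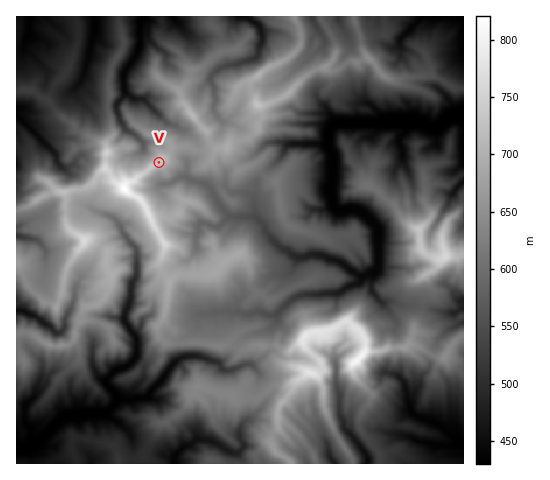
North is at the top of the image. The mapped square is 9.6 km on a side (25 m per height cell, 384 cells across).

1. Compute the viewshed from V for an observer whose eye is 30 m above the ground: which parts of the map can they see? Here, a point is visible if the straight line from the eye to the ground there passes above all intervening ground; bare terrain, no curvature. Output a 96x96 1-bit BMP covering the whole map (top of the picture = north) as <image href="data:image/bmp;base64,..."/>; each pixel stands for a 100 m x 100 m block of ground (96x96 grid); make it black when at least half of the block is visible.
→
<image width="96" height="96" href="data:image/bmp;base64,Qk2+BAAAAAAAAD4AAAAoAAAAYAAAAGAAAAABAAEAAAAAAIAEAAATCwAAEwsAAAIAAAAAAAAA////AAAAAAAAAAAAAAAAAAAAAAAAAAAAAAAAQAAAAAAAAAAAAAABgAAAAAAAAAAAAAADAAAAAAAAAAAAAAAHAAAAAAAAAAAAAAAPAAAAAAAAAAAAAAAeAAAAAAAAAAAAAAAPAAAAAAAAAAAAAAAHAAAAAAAAAAAAAAADAAAAAAAAAAAAAAAHAAAAAAAAAAAAAAADAAAAAAAAAAAAAAADgAAAAAAAAAAAAAGBwAAAAAAAAAAAAAf5wAAAAAAAAAAAAD/84AAAAAAAAAAAAf/f4AAAAAAAAAAAA///8AAAAAAAAAAAAeDj/AAAAAAAAAAAAIBDB4AAAAAAAAAAAAADLwAAAAAAAAAAAAAD/AEAAAAAAAAAAAADwADAABAAAAAAAAABwABgABAAAAAAAADA4AAgAAgAAAAAAPg/+AAgEAwAAAAAAAAB/AAgGA4AAAAAAAAAPAAgGAcAAAAAAAAAH8BAOAMAAAAAAAAAD/gAPCAAAAAAAAAAD/4A/AAAAAAAAAAAD/8A/oAAAAAAAAAADg+B/wAAAAAAAAAAB+fB/wAAAAAAAAAAAffB/wAAAAAAAAAAAAPicAAAAAAAAAAAAADn8AAAAAAAAAAAAAAH8AAAAAAAAAAAHAAf+AAAAAAAAAAAHxgH/gAAAAAAD+AAH/wB/wAAAAAAD/AAH/gA/8AAAAAAB/gAT/CAeeAAAAAAB/wA/4GA+eAAAAAAA/4B0AEg//AAAAAAAf+B8AJg/hAAAAAAOS/CCB7A/hAAAAAB+e/A3O/AfhAAAAAB4P/By/+A/hAAAAADgOPj5/+A/gAAAAADgAP3/++B/gAAAAAHAAf/+QGB/wAAAAAHwAfHwAAD/4gAAAAP4A4PgAAH/4QAAAAP8B4PgAAPw8IAAAAf874fgAAPgQAAAAAf//9fgAA/0wAAAAB/////gAO+EwAAAAD/////gAP8AwAAAAG///4PAAHwAwAAAAH/f/YHAAHwAwAAAAn/v/YHgAHwAwAAAA///7cBwAH4AwAAAB///+fAQAH4BwAAAB///+/wIAH4B2AAAB///+wYEAM4BnAAAB////wEAAM8BBgAAB////wAAAIkBAgAABn///wAAAYCDAgAABn//9wAAAACDAgAAAz+D8xwAAABBAgAAAfwD4RwAAAABnwAAA/gHwPwAAAAB/wAAA7wfgH4AAAAAf8AAA2A/AH4AAAAAM8AAAwB+AD4AAAAAcMAABgD+A/4AAAAAcAAABgH8A/wAAAAR8APAAgP4A/gAAAAz8D98Ax/4AfgAAAAf4J98Az/4AfgAAAA/AQM+A7/gAfgAAADwAgMfA4OAAB4AAAHAAAMPA4MAAAQAAAOAAAcPA4AAAAAAAAMAAD5nA4AAAABwABYAAD/3AcAAAAAYAAwAAD//AMAAAAAAAAAAAD+bAOAAAAAAAAAAAD+LgGAAAAAAAAAAADv5gOAAAAAAAAAAAD/zgMAAAAAAAAAAAD//gOAAAAAAAAAAAD//gfAAAAB+AAAAADv/wfAAEAB+AAAAAD//wPAAAAB8ACAAAA="/>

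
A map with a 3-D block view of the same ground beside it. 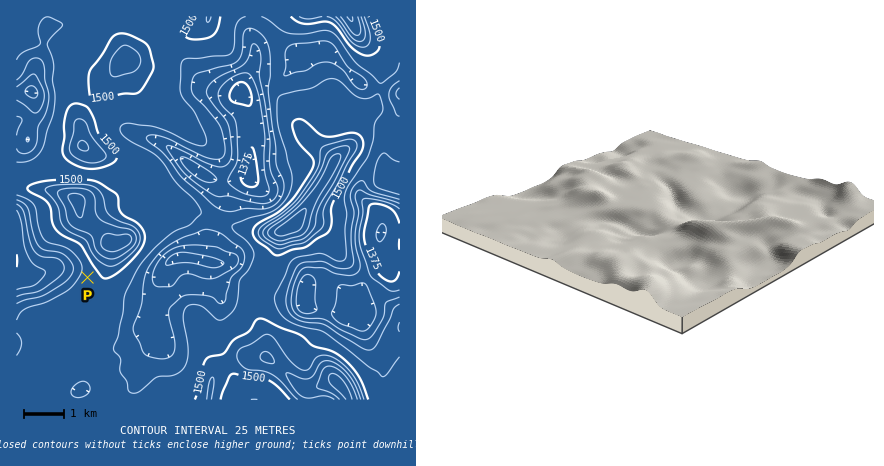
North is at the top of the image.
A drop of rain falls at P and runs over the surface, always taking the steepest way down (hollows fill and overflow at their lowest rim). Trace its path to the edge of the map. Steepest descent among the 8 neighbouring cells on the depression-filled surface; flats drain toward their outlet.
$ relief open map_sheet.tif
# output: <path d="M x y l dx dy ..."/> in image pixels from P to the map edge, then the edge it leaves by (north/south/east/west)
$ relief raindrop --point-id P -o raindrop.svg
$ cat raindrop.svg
<path d="M88 278l-6-6-14 0-6-2-16 0-10 4-20 0"/>
exit: west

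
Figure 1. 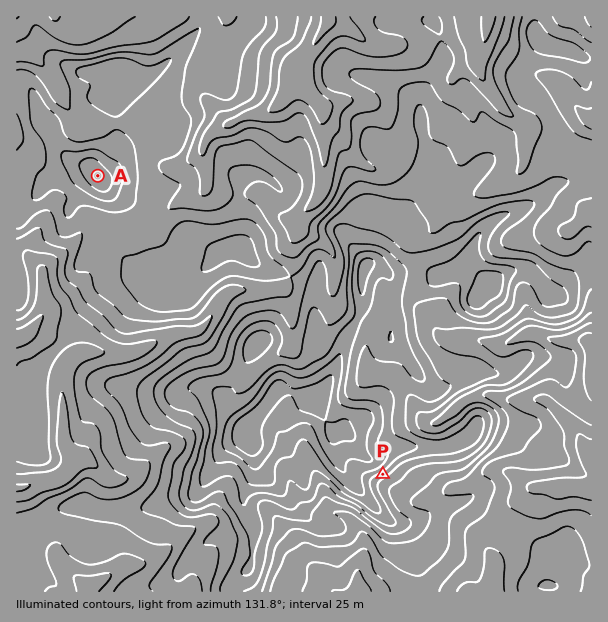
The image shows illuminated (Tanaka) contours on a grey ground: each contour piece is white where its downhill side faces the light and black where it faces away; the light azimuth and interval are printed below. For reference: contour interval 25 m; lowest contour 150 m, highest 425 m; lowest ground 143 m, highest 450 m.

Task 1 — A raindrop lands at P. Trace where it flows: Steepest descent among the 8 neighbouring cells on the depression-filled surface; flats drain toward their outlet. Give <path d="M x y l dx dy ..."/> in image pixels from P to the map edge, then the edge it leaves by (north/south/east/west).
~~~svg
<path d="M383 474l25 26 18 0 2-2 12-3 9-6 3 0 1-1 6 0 2-2 3 0 6-3 9-7 1 0 6-5 21 0 6 3 14 12 28 0 2 2 25 0 2 1 7 0"/>
exit: east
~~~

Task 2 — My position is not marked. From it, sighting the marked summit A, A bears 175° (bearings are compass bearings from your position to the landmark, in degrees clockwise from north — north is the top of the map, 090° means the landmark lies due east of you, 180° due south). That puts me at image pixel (87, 56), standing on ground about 255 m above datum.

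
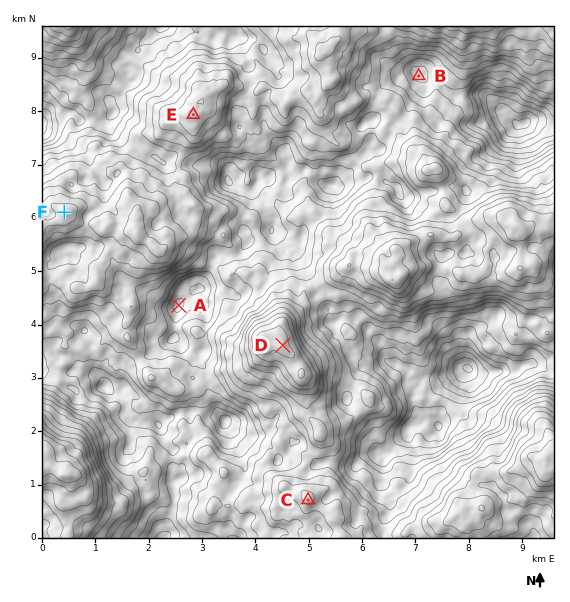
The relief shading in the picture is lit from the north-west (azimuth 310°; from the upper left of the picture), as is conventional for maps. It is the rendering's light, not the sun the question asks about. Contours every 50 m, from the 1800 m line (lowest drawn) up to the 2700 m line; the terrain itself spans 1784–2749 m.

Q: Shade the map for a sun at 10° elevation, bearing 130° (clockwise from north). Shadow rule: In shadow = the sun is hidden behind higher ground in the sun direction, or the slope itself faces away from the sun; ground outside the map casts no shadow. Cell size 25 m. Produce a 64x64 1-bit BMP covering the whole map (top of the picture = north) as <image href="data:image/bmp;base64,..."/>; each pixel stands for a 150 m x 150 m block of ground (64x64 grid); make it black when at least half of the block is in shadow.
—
<image width="64" height="64" href="data:image/bmp;base64,Qk0+AgAAAAAAAD4AAAAoAAAAQAAAAEAAAAABAAEAAAAAAAACAAATCwAAEwsAAAIAAAAAAAAA////AAAAAAAgAIBBGBgAAMAAAAAAPQACQADgeAA/4AIAAPgYAD/wAEAA+BgYf/IAQAD5+AB//wAAAPj9wH/8AAAA/P/xf/gEIDD+f/H//MAgOAL/of//8AA48fkB///+ADh78YH///4wHfv8wP///3Ab5/jA///+OAOv4AA///4OAafiAA///h4AACICD//+iIAAAAMP//6BoAAAAQ///4AIAgAAD///gBwDAQAf//8APw+AAB///gA33+AAH//wAAP/4AAP/8AAAf/gAAH/AAAA//AAAP4gAED//AQAEEAAQP/8AAAA8AAB//wAAABAACD//gAAAAAAAP/+AAAAABAA//6AAAAAHAD//nAAAAAMAP/v+MAYYD4AP+/9wD74DwAf4//gLuAFAABj//ACAAAAAAf//AEAAGIAD///gAABYAAP///wAENgAA///46MocAAP///z8f55Ac////f//3gAz///t//1+AAv//8H//j4YAf/4Yf//cRgA/xD5///0CAAwD/n///4AABAP8D///gAAEAfxf///QAAAB+R////gAAAPxn///+AABA4AH+4f/ABAAAAeCB/+AAAAGBgAH/8AoAAYAAAP/gJ6ABgAAA//4H4AGAAAD//mcAAIAAAP/+D8AAAAAAf//FwAAAAAB//8HAAAAAAD//5fAAAAAAH+CHuAAAAA=="/>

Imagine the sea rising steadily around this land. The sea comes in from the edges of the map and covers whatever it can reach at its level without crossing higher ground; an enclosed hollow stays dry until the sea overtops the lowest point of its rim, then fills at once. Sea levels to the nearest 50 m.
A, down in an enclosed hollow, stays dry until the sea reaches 2200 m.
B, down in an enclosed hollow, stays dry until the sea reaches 2100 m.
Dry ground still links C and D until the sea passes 2350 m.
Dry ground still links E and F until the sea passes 2300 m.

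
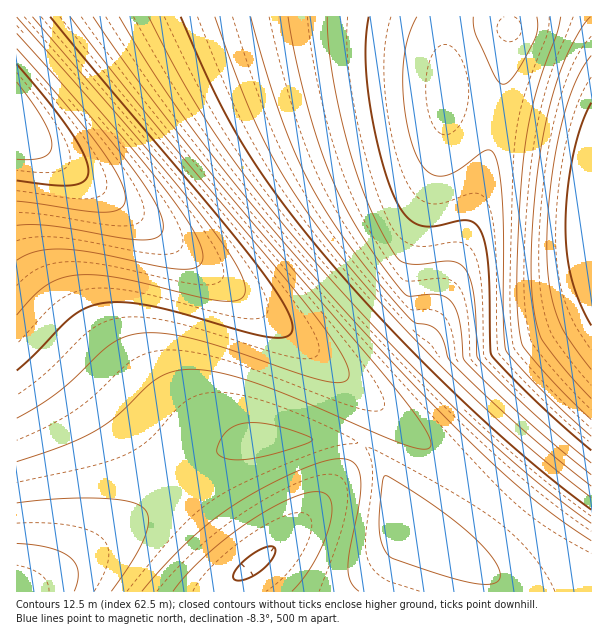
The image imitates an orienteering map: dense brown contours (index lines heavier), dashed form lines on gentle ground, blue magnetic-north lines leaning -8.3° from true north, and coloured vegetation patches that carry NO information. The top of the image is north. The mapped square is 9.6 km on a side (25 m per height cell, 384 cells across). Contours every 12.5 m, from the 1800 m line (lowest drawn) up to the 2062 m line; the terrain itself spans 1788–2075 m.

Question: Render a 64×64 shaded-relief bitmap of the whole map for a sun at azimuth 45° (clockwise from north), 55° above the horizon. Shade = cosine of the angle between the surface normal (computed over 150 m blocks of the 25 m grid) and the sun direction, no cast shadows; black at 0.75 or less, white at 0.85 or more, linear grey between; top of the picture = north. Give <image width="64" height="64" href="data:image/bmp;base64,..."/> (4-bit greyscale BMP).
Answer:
<image width="64" height="64" href="data:image/bmp;base64,Qk12CAAAAAAAAHYAAAAoAAAAQAAAAEAAAAABAAQAAAAAAAAIAAATCwAAEwsAABAAAAAAAAAAAAAAABEREQAiIiIAMzMzAERERABVVVUAZmZmAHd3dwCIiIgAmZmZAKqqqgC7u7sAzMzMAN3d3QDu7u4A////ALu7u7u7u7u7u7u7u7u7uqqqqqmZmZmZmZmqqqu7u7u7u7u7u7u7u7u7u7u7u7uqqqqqmZmZmZmZmqqqu7u7u7vLu7u7u7u7uqqqqqq7qqqqqqmZmZmZmZqqqru7u7u7qsu7u7u7u7u7qqqqqqqqqqqqqZmZmZmaqqq7u7u7u7qpy7u7u7u7u7uqqqqqqqqqqqqZmZmZmqqqq7u7u7u7qpjLu7u7u7u7u7qqqqqqqqqqqZmZmZmqqqu7u7y7u6qZh7u7u7u7u7u7uqqqqqqqqqqpmZmZmaqru7u8zLu6qZh2u7u7u7u7u7u6qqqqqqqqqpmZmZmZqru7vMzLu6qYh2a7u7u7u7u7u7uqqqqqqqqZmZmZmJm7u7zMzLu6qYd2Vbu7u7u7u7u7u6qqqqqqmZmZmZmYmru8zMzLu6mYdmVEu7u7u7u7u7u7qqqqqqqZmZmZmYiavMzMzLuqmYdmVEO7u7u7u7u7u7qqqqqqqZmZmZmZiJvMzMzLuqmIdlVEM7u7u7u7u7u7uqqqqqqpmZmZmZmIm8zMzLuqmHdlVEMzu7u7u7u7u7uqqqqqqqmZmZmZmYiszMzLupmHZlRDMzO7u7u7u7u7uqqqqqqqqZmZmZmZibzMy7upmHZlRDMzM7u7u7u7u7uqqqqqqqqqqZmZmZmazMy7qpiHZVRDMzMzu7u7u7u7uqqqqqqqqqqqqqqqqrzMy7qph3ZVRDMzM0S7u7u7u7uqqqqqqqqru7u7u8zMzMy7qZh2ZURDMzNERLu7u7u7uqqqqqqqq7u7vMzMzdzMy7qZh2ZURDMzNERVu7u7u7uqqqqqqqq7u7vMzM3dzMy7qYh2VURDMzRERVW7u7u7uqqqqqqqu7u7zMzN3dzMy6qYd2VURDMzREVVZru7u7qqqqqqqru7u7zMzd3dzMu6qYdmVURDM0REVVZmu7u6qqqqqqq7u7u8zMzd3dzMu6mYdmVERDNERFVWZme7uqqqqqqqq7u7u8zM3d3dzMu6mIdlVERDRERFVWZnd7qqqqqqqqu7u7vMzN3d3dzMuqmHdlVERERERVVmZnd3qqqqqqqqu7u7vMzN3d3dzLuqmHdlVEREVVVVVmZ3d3eqqqqqqqu7u7zMzd3d3dzLupmHZlVERFZ2ZmZmZ3d3iKqqqqqru7u7zMzd3d3dzLupiHZlRERGeHd3d3d3d3iIqqqqqru7u8zMzd3d3czLqph3ZVRERFiId3d3d3d4iIiqqqqru7u8zM3d3d3cy7qph2ZVREREeIiHd3d3d4iIiKqqqru7u8zM3d3d3cy7qZh2ZVREREWJiId3d3d3iIiIqqqru7vMzN3d3d3cy7qYh2ZVREREVomYiHd3d3eIiIiqqru7vMzN3d3d3My6qYd2VUREREVXmZmId3d3d4iIiKqru7vMzN3d3d3Mu6mYdmVUREREVWiZmYiHd3d3iIiIqru7vMzN3d3d3Mu6mIdmVURERFVVaJmZmId3d3eIiIi7u7zMzd3d3dzMuqmHdlVURERFVWZ5mZmYiHd3d3iIiLu7zMzd3d3dzLupmHdlVURERVVWZomZmZmId3d3eIiIu7zMzd3d3dzLupiHZlVERERVVmZniZmZmYiHd3d4iIm7zMzd3d3czLqph3ZlVEREVVVmZ3eJmZmZmId3d3iIiczM3d3d3cy7qZh3ZVVEREVVVmZ3eImZmZmYiHd3eIiZzM3d3d3cy7qYh2ZVVERFVVZmd3d4mZmZmZmId3d4iJnM3d3d3My6qYd2ZVRERFVVZmd3d4iZmZqpmYiHd3iImc3d3d3Mu6mYd2VVRERFVWZmd3eIiJmZmqqZmId3eIiZ3d3dzMu6mIdmVVRERVVWZnd3eIiImZmaqqmYiHd4iJnd3dzLuqmHdmVURERVVWZnd3iIiIiZmZqqqZmId3iImd3czLupmHZlVURERVVmZ3d3iIiIiJmZmqqqmYiHeIiZ3czLqpiHZlVEREVVVmZ3d4iIiIiJmZmaqqqpmIiIiJnMy7qZh3ZVVEREVVVmZ3d4iIiIiImZmaqqqqmYiIiImcy7qYh2ZVVEREVVZmd3d4iIiIiIiZmZqqqqqZiIiIiZu6qYd2ZVRERFVVZmd3eIiIiIiIiZmZmqqqqqmYiIiJm6mYd2VVRERFVVZmd3eIiIiIiIiZmZmaqquqqZiIiJmamIdmVURERFVWZnd3eIiIiIiIiZmZmZqqu7qqmYiImZmHdlVURERFVWZnd3iIiIiIiIiZmZmZmqq7u6qZiIiZmHZlVERERVVWZnd3iIiIiIiImZmZmZmaqru7qpmIiJmXZlVERERVVWZnd3iIiIiIiJmZmZmZmaqqu7u6qZiImZZVRERERVVmZ3d4iIiIiIiJmZmZmZmZqqu7u7qpmIiZlVRERERVVmZ3d4iIiIiIiZmZmZmZmZmqq7u7u6mZiZmURERERVVmZ3d4iIiIiIiZmZmZmZmZmqqru7u7qpmZmaREREVVVmZ3d4iIiIiImZmZmZmZmZmaqqu7zLuqmZmZpEREVVZmd3eIiIiIiImZmZmZmZmZmZqqu7zMu6qZmZmkREVVZmd3eIiIiIiImZmZmZmZmZmZqqq7vMzLupmZmqREVVZmd3eIiIiIiJmZmZmZmZmZmZqqqru8zMuqmZmapEVVZmd3eIiIiIiJmZmZmZmZmZmZqqqqu7zLu6mZmZqkVVZmd3eIiIiIiJmZmZmZmZmZmZqqqqq7u7u6qZmZmq"/>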